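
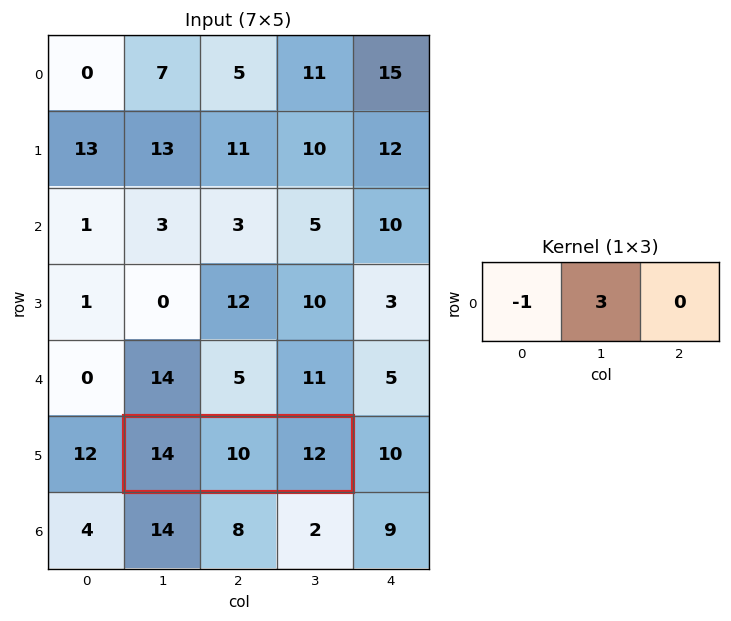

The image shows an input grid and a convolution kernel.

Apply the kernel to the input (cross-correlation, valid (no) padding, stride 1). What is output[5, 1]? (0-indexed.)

The receptive field on the input at this output position is [14 10 12]. Elementwise product with the kernel and sum: 14·-1 + 10·3.

16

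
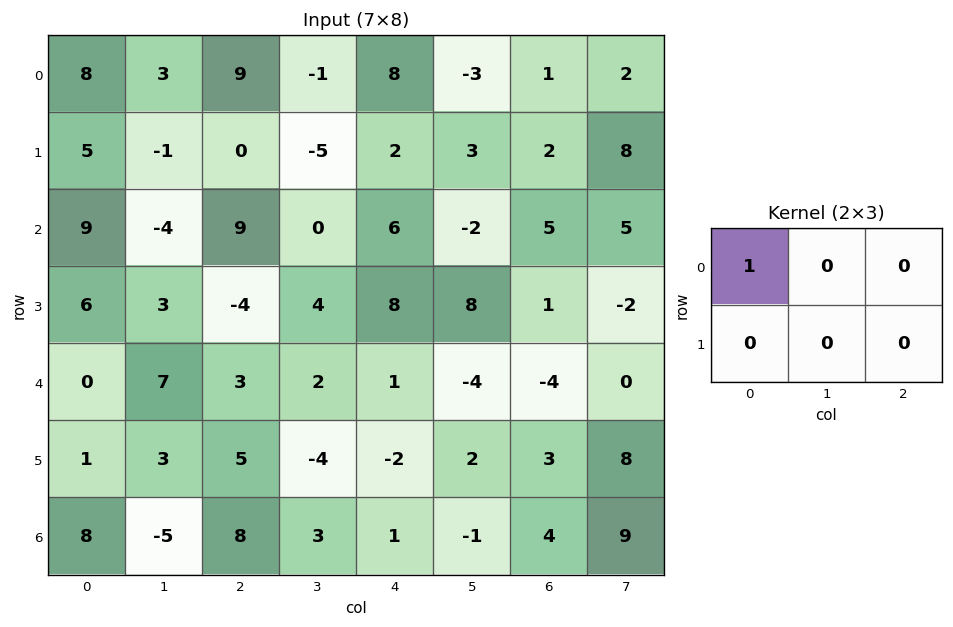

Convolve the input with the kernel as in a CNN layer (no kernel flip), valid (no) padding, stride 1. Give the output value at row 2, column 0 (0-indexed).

9

The receptive field on the input at this output position is [9 -4 9 / 6 3 -4]. Elementwise product with the kernel and sum: 9·1.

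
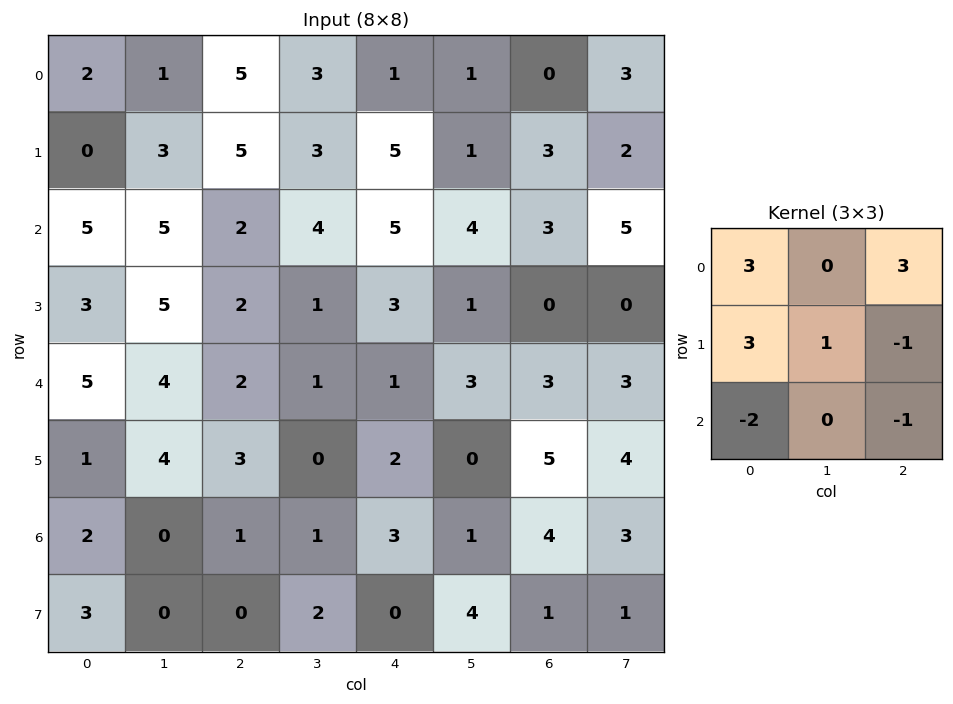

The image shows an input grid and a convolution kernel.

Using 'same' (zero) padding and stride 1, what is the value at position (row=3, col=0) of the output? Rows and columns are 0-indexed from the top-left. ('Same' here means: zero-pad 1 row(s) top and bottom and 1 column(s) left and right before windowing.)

9

The receptive field on the zero-padded input at this output position is [0 5 5 / 0 3 5 / 0 5 4]. Elementwise product with the kernel and sum: 0·3 + 5·3 + 0·3 + 3·1 + 5·-1 + 0·-2 + 4·-1.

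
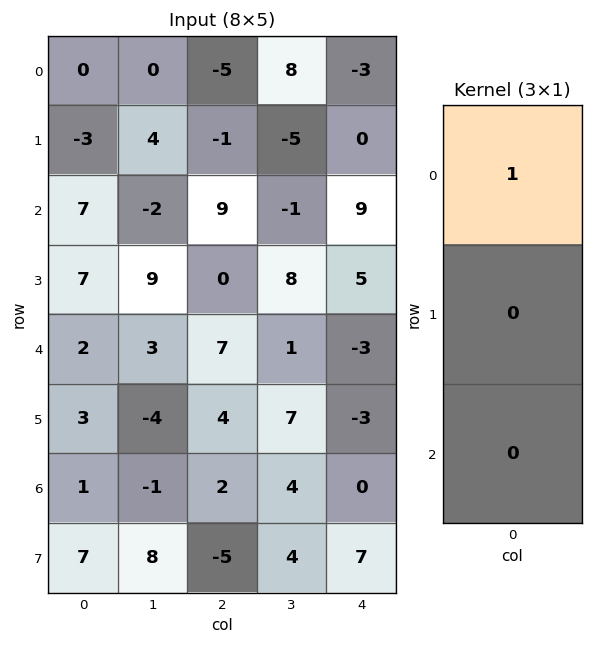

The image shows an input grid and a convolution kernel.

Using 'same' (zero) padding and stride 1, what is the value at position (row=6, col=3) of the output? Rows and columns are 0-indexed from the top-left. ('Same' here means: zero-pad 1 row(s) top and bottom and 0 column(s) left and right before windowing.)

7

The receptive field on the zero-padded input at this output position is [7 / 4 / 4]. Elementwise product with the kernel and sum: 7·1.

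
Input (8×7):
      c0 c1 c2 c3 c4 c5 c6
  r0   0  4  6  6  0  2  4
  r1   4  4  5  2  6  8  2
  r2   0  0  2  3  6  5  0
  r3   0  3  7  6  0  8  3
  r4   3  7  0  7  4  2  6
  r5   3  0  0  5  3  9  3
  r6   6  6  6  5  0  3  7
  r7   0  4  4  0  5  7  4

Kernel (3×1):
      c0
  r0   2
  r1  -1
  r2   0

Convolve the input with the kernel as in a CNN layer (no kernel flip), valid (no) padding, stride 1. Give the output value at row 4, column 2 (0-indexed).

0

The receptive field on the input at this output position is [0 / 0 / 6]. Elementwise product with the kernel and sum: 0·2 + 0·-1.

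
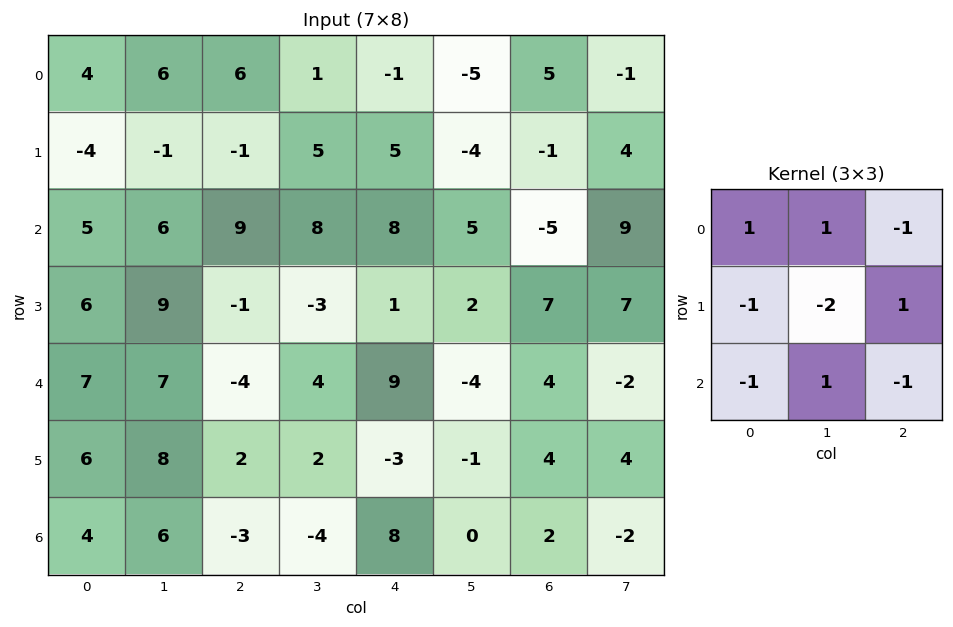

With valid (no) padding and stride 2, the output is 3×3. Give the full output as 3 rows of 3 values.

Output[0,0]: The receptive field on the input at this output position is [4 6 6 / -4 -1 -1 / 5 6 9]. Elementwise product with the kernel and sum: 4·1 + 6·1 + 6·-1 + -4·-1 + -1·-2 + -1·1 + 5·-1 + 6·1 + 9·-1.
Output[0,1]: The receptive field on the input at this output position is [6 1 -1 / -1 5 5 / 9 8 8]. Elementwise product with the kernel and sum: 6·1 + 1·1 + -1·-1 + -1·-1 + 5·-2 + 5·1 + 9·-1 + 8·1 + 8·-1.

1 -5 -7
-19 16 3
3 -27 0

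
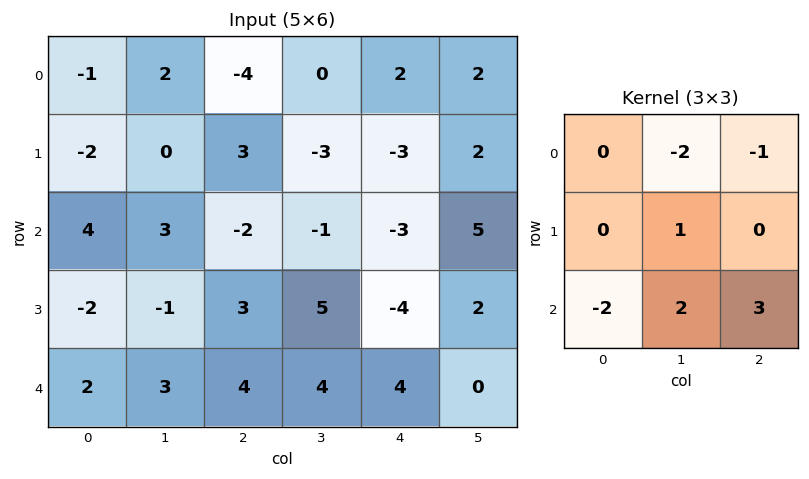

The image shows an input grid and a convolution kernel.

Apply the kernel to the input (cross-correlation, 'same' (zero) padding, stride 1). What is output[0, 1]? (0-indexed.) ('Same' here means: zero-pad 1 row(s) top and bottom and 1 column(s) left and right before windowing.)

The receptive field on the zero-padded input at this output position is [0 0 0 / -1 2 -4 / -2 0 3]. Elementwise product with the kernel and sum: 0·-2 + 0·-1 + 2·1 + -2·-2 + 0·2 + 3·3.

15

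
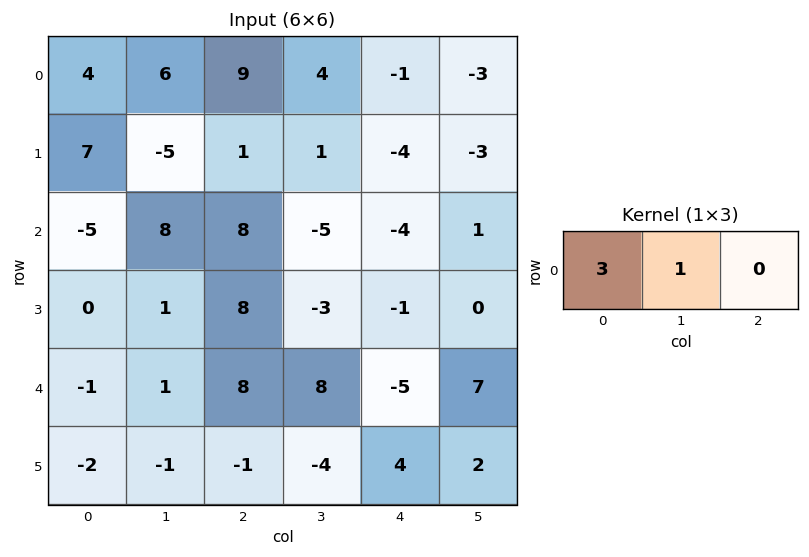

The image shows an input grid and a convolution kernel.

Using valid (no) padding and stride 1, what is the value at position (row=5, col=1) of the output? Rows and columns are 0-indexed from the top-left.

-4

The receptive field on the input at this output position is [-1 -1 -4]. Elementwise product with the kernel and sum: -1·3 + -1·1.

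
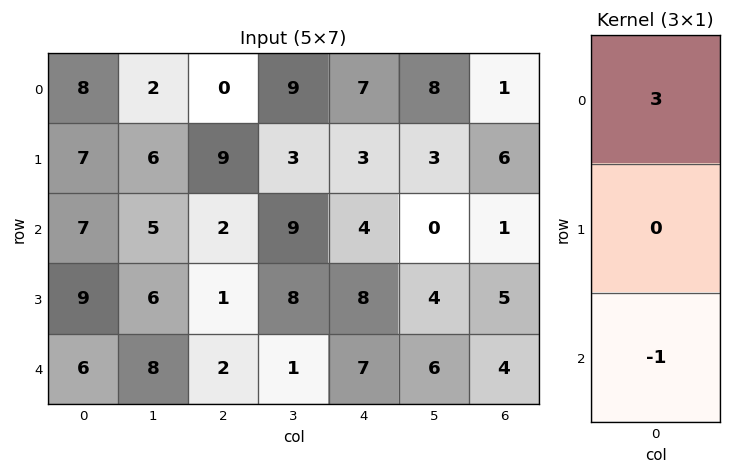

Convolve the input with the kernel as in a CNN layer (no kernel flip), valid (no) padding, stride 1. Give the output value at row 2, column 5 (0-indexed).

The receptive field on the input at this output position is [0 / 4 / 6]. Elementwise product with the kernel and sum: 0·3 + 6·-1.

-6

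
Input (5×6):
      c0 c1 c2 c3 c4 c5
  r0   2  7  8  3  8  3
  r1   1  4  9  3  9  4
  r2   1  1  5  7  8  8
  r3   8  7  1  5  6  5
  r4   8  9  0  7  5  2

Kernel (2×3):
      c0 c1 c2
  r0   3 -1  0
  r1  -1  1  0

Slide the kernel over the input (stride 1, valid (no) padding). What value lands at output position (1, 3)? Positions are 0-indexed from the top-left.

1

The receptive field on the input at this output position is [3 9 4 / 7 8 8]. Elementwise product with the kernel and sum: 3·3 + 9·-1 + 7·-1 + 8·1.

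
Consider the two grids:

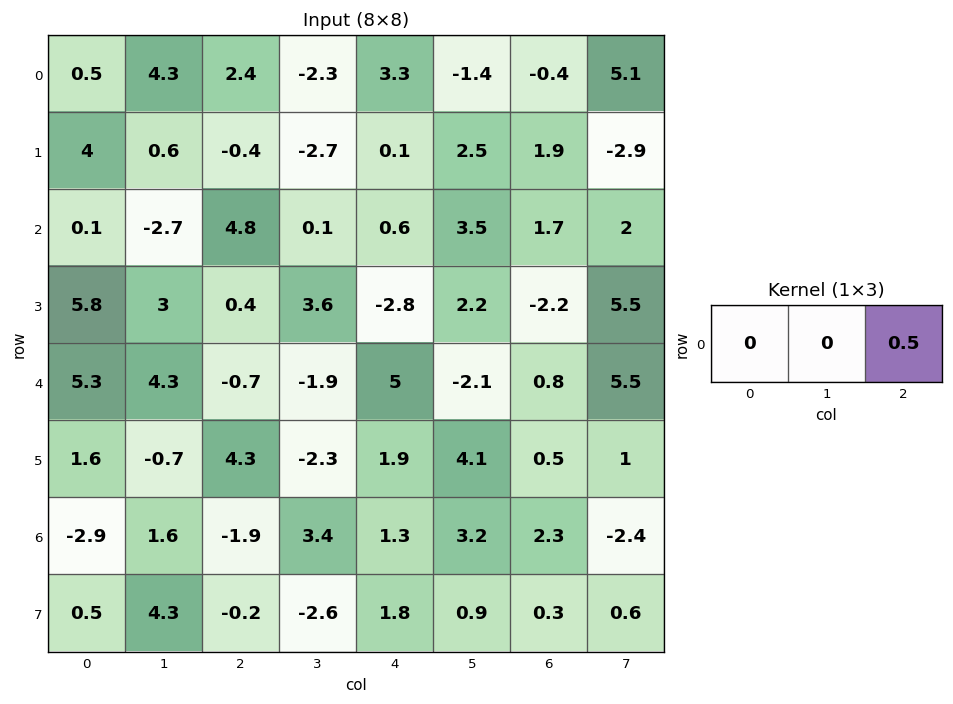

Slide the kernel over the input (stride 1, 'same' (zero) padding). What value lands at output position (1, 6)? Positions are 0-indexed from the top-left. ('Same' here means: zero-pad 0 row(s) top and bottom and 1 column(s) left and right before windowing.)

The receptive field on the zero-padded input at this output position is [2.5 1.9 -2.9]. Elementwise product with the kernel and sum: -2.9·0.5.

-1.45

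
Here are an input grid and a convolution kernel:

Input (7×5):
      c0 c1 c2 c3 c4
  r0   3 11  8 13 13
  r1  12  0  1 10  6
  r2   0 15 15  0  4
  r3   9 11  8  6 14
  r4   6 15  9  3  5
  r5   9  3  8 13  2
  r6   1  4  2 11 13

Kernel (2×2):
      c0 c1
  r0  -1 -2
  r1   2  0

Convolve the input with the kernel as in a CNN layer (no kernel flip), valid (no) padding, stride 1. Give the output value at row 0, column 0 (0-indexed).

-1

The receptive field on the input at this output position is [3 11 / 12 0]. Elementwise product with the kernel and sum: 3·-1 + 11·-2 + 12·2.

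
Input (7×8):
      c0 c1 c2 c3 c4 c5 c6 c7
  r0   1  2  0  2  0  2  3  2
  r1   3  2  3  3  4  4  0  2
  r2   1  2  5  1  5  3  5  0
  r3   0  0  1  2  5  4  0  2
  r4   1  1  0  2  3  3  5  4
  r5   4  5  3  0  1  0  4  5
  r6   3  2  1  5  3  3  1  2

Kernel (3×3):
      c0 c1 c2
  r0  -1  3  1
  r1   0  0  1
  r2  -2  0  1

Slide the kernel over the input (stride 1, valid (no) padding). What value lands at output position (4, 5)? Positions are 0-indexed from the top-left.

The receptive field on the input at this output position is [3 5 4 / 0 4 5 / 3 1 2]. Elementwise product with the kernel and sum: 3·-1 + 5·3 + 4·1 + 5·1 + 3·-2 + 2·1.

17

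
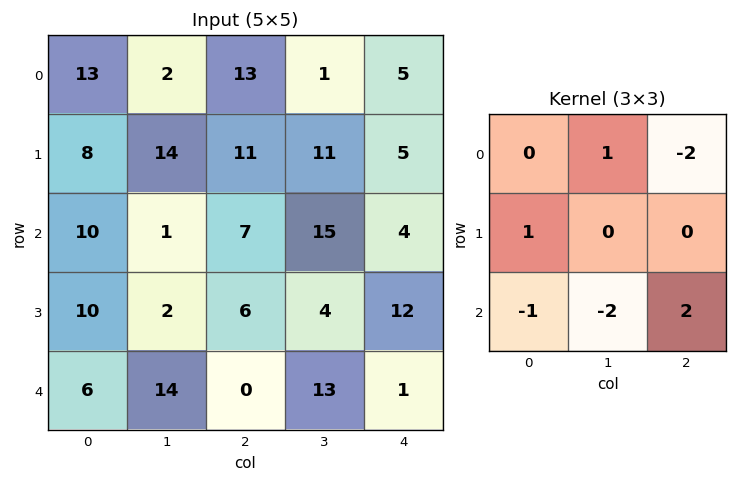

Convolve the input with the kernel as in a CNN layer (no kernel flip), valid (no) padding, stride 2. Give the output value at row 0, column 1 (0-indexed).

-27

The receptive field on the input at this output position is [13 1 5 / 11 11 5 / 7 15 4]. Elementwise product with the kernel and sum: 1·1 + 5·-2 + 11·1 + 7·-1 + 15·-2 + 4·2.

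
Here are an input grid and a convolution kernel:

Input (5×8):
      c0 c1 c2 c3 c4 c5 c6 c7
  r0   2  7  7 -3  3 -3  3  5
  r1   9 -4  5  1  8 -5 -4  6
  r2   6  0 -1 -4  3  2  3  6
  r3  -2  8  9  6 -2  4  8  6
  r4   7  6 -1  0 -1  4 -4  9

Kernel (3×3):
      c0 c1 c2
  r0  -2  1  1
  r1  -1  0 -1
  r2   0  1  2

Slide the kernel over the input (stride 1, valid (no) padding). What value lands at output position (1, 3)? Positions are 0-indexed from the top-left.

The receptive field on the input at this output position is [1 8 -5 / -4 3 2 / 6 -2 4]. Elementwise product with the kernel and sum: 1·-2 + 8·1 + -5·1 + -4·-1 + 2·-1 + -2·1 + 4·2.

9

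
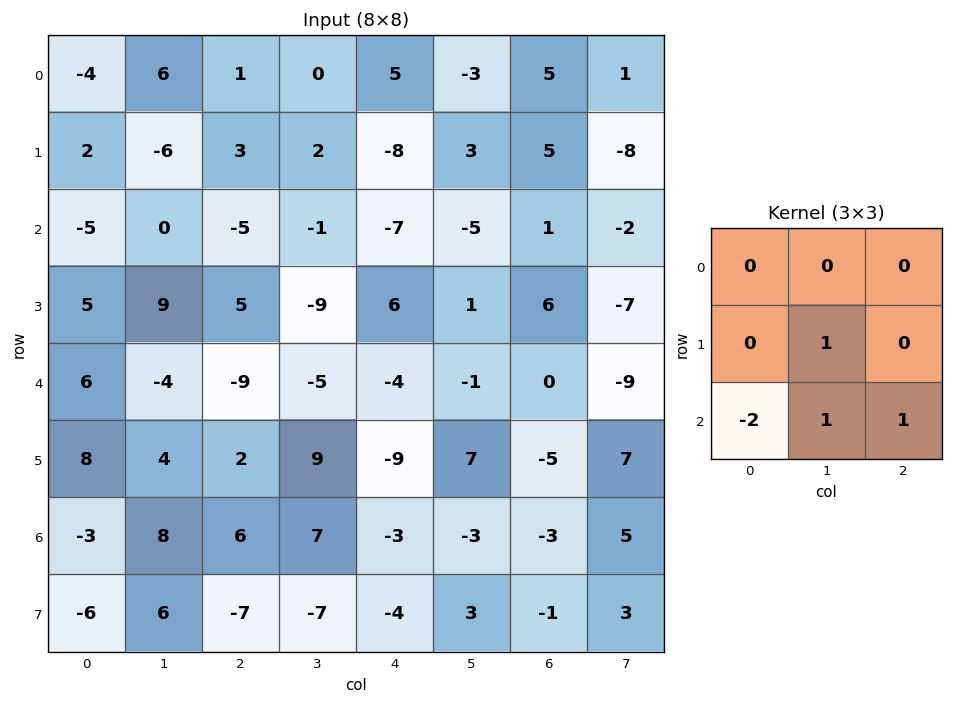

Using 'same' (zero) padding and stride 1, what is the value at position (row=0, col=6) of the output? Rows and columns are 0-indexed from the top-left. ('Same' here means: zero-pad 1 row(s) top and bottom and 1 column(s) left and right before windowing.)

-4

The receptive field on the zero-padded input at this output position is [0 0 0 / -3 5 1 / 3 5 -8]. Elementwise product with the kernel and sum: 5·1 + 3·-2 + 5·1 + -8·1.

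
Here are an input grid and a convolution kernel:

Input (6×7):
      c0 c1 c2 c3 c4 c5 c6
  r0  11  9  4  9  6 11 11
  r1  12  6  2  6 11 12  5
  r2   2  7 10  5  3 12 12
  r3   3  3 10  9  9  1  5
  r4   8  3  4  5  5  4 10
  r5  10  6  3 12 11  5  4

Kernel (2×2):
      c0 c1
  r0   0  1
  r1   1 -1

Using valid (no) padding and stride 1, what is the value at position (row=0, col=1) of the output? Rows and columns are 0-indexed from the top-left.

8

The receptive field on the input at this output position is [9 4 / 6 2]. Elementwise product with the kernel and sum: 4·1 + 6·1 + 2·-1.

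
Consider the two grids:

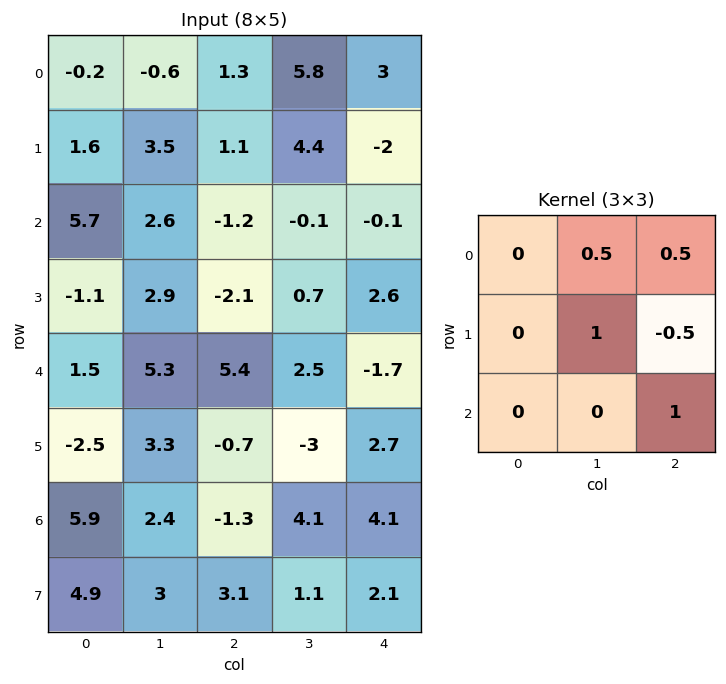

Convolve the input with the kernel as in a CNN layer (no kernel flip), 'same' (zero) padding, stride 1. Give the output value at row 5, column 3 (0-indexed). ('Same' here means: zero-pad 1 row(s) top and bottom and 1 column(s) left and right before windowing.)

The receptive field on the zero-padded input at this output position is [5.4 2.5 -1.7 / -0.7 -3 2.7 / -1.3 4.1 4.1]. Elementwise product with the kernel and sum: 2.5·0.5 + -1.7·0.5 + -3·1 + 2.7·-0.5 + 4.1·1.

0.15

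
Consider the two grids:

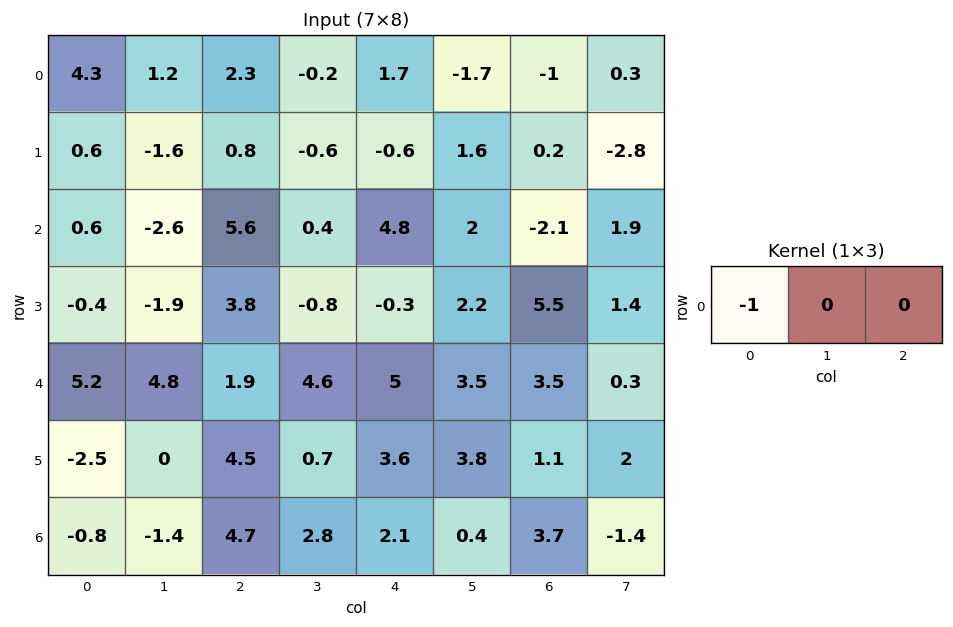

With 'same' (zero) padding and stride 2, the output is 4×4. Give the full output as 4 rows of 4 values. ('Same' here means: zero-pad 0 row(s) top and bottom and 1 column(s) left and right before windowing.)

0 -1.2 0.2 1.7
0 2.6 -0.4 -2
0 -4.8 -4.6 -3.5
0 1.4 -2.8 -0.4

Output[0,0]: The receptive field on the zero-padded input at this output position is [0 4.3 1.2]. Elementwise product with the kernel and sum: 0·-1.
Output[0,1]: The receptive field on the zero-padded input at this output position is [1.2 2.3 -0.2]. Elementwise product with the kernel and sum: 1.2·-1.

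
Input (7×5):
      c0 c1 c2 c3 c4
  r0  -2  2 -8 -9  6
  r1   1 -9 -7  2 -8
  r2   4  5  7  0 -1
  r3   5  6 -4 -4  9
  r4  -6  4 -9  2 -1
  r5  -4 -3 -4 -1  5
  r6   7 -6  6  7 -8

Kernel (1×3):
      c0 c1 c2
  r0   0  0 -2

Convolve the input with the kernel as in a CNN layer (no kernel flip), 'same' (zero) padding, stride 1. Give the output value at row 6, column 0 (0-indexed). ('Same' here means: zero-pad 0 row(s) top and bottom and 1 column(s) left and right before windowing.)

The receptive field on the zero-padded input at this output position is [0 7 -6]. Elementwise product with the kernel and sum: -6·-2.

12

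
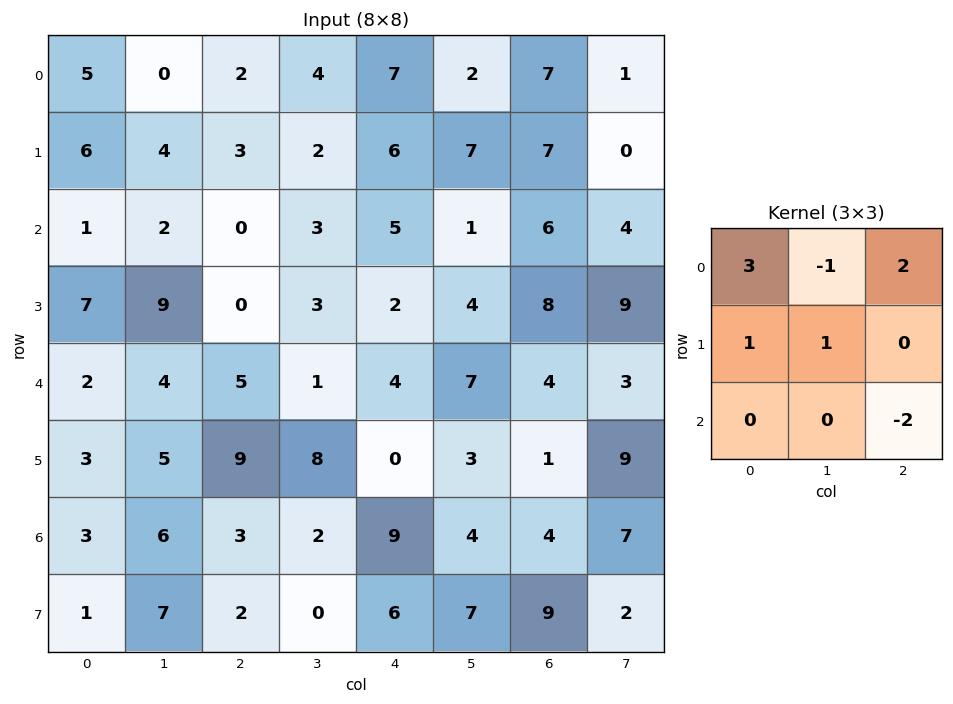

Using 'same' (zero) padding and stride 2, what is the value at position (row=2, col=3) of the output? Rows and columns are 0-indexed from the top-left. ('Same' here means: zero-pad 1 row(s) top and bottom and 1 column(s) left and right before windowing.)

The receptive field on the zero-padded input at this output position is [4 8 9 / 7 4 3 / 3 1 9]. Elementwise product with the kernel and sum: 4·3 + 8·-1 + 9·2 + 7·1 + 4·1 + 9·-2.

15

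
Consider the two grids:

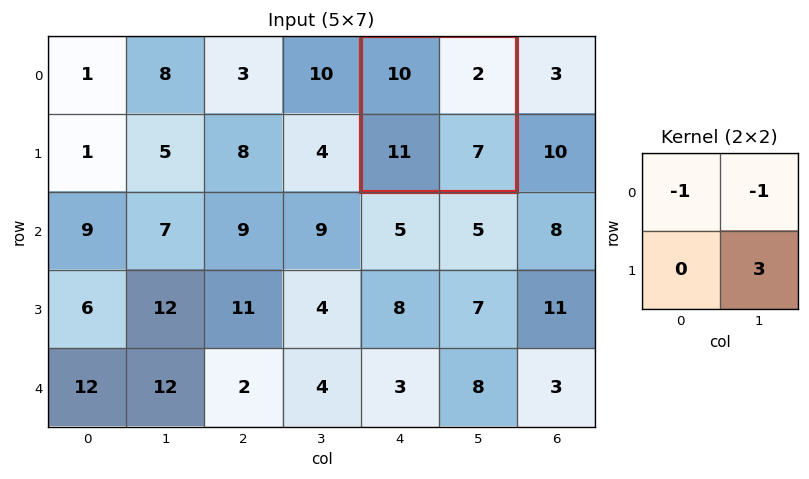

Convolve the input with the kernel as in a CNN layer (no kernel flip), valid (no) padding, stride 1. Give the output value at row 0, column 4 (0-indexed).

The receptive field on the input at this output position is [10 2 / 11 7]. Elementwise product with the kernel and sum: 10·-1 + 2·-1 + 7·3.

9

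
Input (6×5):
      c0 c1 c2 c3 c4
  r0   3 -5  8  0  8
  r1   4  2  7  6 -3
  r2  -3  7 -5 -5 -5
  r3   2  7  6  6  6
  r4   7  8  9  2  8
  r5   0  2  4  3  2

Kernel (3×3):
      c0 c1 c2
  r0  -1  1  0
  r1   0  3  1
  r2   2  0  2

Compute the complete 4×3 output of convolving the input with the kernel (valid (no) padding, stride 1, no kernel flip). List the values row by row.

-11 44 -13
30 11 3
69 32 58
46 38 26

Output[0,0]: The receptive field on the input at this output position is [3 -5 8 / 4 2 7 / -3 7 -5]. Elementwise product with the kernel and sum: 3·-1 + -5·1 + 2·3 + 7·1 + -3·2 + -5·2.
Output[0,1]: The receptive field on the input at this output position is [-5 8 0 / 2 7 6 / 7 -5 -5]. Elementwise product with the kernel and sum: -5·-1 + 8·1 + 7·3 + 6·1 + 7·2 + -5·2.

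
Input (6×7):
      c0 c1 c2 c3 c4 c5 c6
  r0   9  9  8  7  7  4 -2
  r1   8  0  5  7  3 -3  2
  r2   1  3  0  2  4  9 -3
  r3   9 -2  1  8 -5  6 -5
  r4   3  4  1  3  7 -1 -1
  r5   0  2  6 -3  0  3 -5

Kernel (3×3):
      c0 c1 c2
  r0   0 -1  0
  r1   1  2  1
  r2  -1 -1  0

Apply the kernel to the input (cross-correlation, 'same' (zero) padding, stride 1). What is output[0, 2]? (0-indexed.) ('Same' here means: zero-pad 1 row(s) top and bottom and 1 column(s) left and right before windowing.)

The receptive field on the zero-padded input at this output position is [0 0 0 / 9 8 7 / 0 5 7]. Elementwise product with the kernel and sum: 0·-1 + 9·1 + 8·2 + 7·1 + 0·-1 + 5·-1.

27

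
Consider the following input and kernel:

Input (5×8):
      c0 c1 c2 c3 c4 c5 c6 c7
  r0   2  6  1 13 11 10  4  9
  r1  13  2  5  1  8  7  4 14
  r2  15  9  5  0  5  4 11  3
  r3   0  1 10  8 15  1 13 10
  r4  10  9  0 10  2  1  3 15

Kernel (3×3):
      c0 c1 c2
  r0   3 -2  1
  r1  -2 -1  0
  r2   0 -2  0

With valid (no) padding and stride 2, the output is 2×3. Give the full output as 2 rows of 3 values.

-51 -23 -14
13 -28 -15

Output[0,0]: The receptive field on the input at this output position is [2 6 1 / 13 2 5 / 15 9 5]. Elementwise product with the kernel and sum: 2·3 + 6·-2 + 1·1 + 13·-2 + 2·-1 + 9·-2.
Output[0,1]: The receptive field on the input at this output position is [1 13 11 / 5 1 8 / 5 0 5]. Elementwise product with the kernel and sum: 1·3 + 13·-2 + 11·1 + 5·-2 + 1·-1 + 0·-2.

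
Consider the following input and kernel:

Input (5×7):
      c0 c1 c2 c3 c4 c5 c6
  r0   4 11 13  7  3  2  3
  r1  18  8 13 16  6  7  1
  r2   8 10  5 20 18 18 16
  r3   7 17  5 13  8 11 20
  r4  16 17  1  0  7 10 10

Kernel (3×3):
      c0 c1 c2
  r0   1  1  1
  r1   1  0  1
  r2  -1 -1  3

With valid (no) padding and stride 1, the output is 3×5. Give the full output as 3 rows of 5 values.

Output[0,0]: The receptive field on the input at this output position is [4 11 13 / 18 8 13 / 8 10 5]. Elementwise product with the kernel and sum: 4·1 + 11·1 + 13·1 + 18·1 + 13·1 + 8·-1 + 10·-1 + 5·3.
Output[0,1]: The receptive field on the input at this output position is [11 13 7 / 8 13 16 / 10 5 20]. Elementwise product with the kernel and sum: 11·1 + 13·1 + 7·1 + 8·1 + 16·1 + 10·-1 + 5·-1 + 20·3.

56 100 71 51 27
43 84 64 79 89
5 47 76 103 93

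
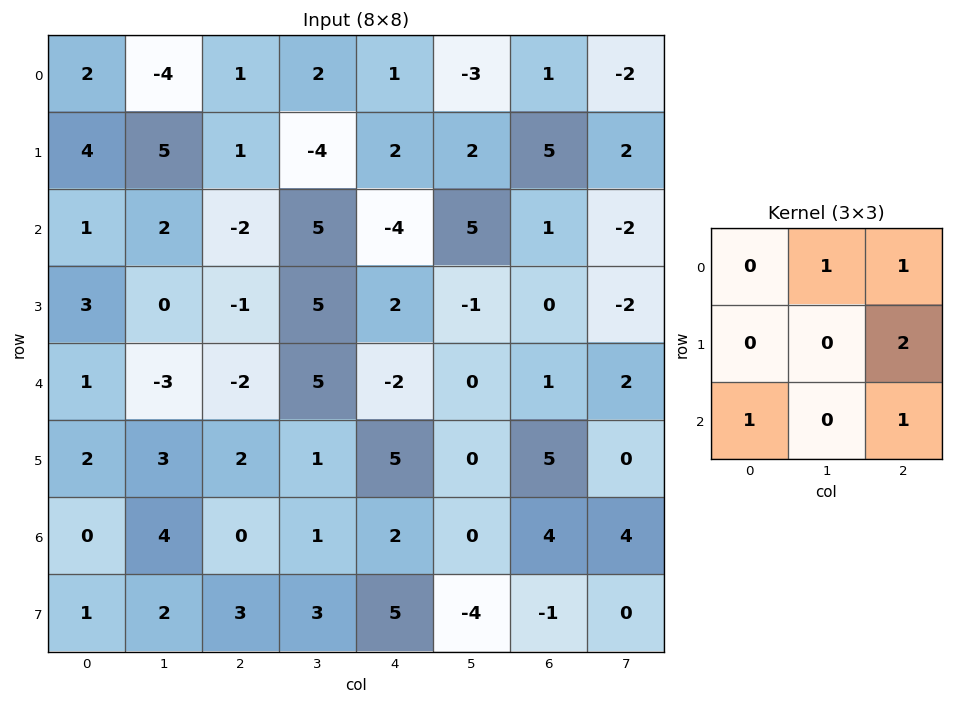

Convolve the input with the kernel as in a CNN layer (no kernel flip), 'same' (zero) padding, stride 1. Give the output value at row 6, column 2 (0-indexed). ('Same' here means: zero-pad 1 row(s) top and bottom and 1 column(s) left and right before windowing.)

The receptive field on the zero-padded input at this output position is [3 2 1 / 4 0 1 / 2 3 3]. Elementwise product with the kernel and sum: 2·1 + 1·1 + 1·2 + 2·1 + 3·1.

10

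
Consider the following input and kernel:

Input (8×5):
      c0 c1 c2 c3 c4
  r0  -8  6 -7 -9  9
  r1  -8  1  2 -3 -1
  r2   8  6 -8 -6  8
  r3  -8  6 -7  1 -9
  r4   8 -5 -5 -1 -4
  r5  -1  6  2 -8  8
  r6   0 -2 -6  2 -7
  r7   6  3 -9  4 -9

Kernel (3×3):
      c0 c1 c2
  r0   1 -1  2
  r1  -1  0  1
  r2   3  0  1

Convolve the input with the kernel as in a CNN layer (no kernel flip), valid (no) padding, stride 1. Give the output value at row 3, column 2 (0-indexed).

-11

The receptive field on the input at this output position is [-7 1 -9 / -5 -1 -4 / 2 -8 8]. Elementwise product with the kernel and sum: -7·1 + 1·-1 + -9·2 + -5·-1 + -4·1 + 2·3 + 8·1.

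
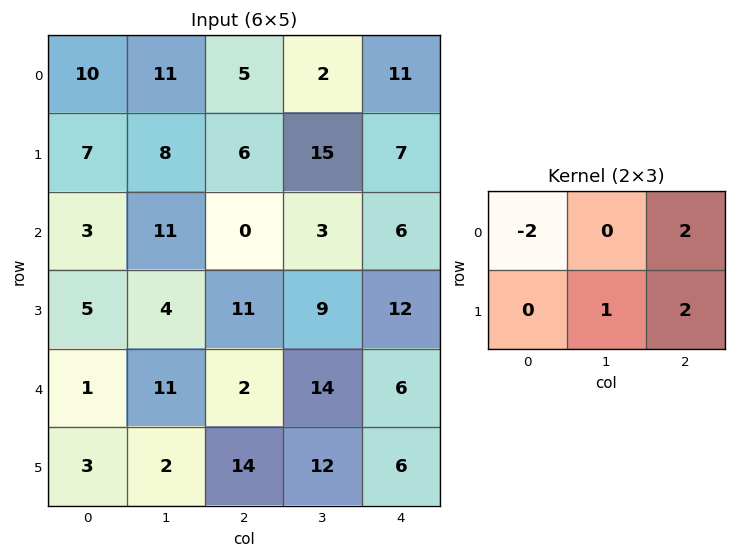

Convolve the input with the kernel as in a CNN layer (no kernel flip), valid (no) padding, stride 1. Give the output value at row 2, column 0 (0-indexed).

The receptive field on the input at this output position is [3 11 0 / 5 4 11]. Elementwise product with the kernel and sum: 3·-2 + 0·2 + 4·1 + 11·2.

20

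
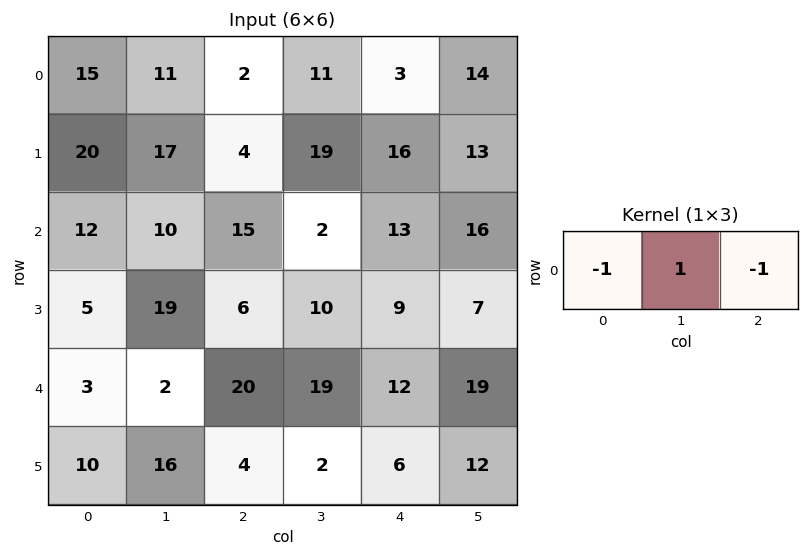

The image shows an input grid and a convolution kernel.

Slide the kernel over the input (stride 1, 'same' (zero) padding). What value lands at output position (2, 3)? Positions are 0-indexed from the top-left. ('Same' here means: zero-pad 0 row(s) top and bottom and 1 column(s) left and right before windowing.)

-26

The receptive field on the zero-padded input at this output position is [15 2 13]. Elementwise product with the kernel and sum: 15·-1 + 2·1 + 13·-1.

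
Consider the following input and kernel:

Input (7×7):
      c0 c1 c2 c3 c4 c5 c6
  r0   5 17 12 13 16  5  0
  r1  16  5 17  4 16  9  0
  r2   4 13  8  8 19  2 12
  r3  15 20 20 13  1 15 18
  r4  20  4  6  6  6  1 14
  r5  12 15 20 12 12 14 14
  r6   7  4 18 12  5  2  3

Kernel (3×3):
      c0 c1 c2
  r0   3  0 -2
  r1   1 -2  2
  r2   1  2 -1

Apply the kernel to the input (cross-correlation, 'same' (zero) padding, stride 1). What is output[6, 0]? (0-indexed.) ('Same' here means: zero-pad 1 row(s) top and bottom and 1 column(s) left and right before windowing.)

-36

The receptive field on the zero-padded input at this output position is [0 12 15 / 0 7 4 / 0 0 0]. Elementwise product with the kernel and sum: 0·3 + 15·-2 + 0·1 + 7·-2 + 4·2 + 0·1 + 0·2 + 0·-1.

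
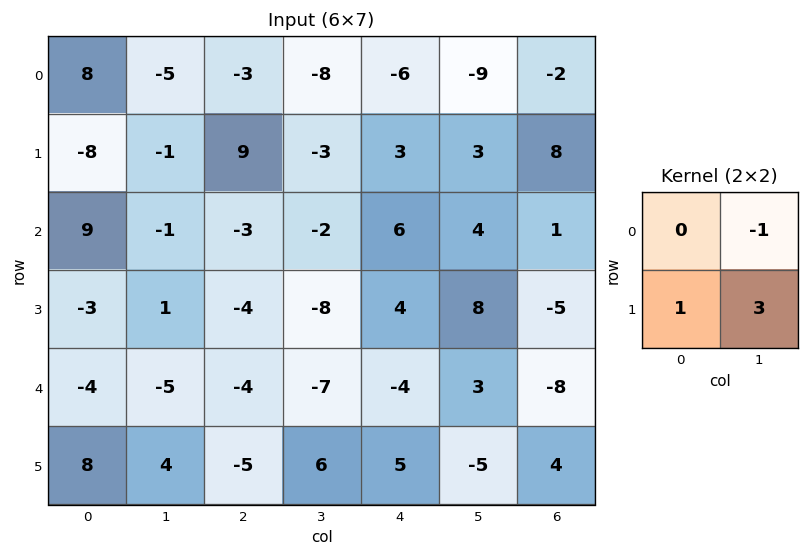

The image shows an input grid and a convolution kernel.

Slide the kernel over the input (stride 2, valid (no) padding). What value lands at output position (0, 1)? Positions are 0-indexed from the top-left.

The receptive field on the input at this output position is [-3 -8 / 9 -3]. Elementwise product with the kernel and sum: -8·-1 + 9·1 + -3·3.

8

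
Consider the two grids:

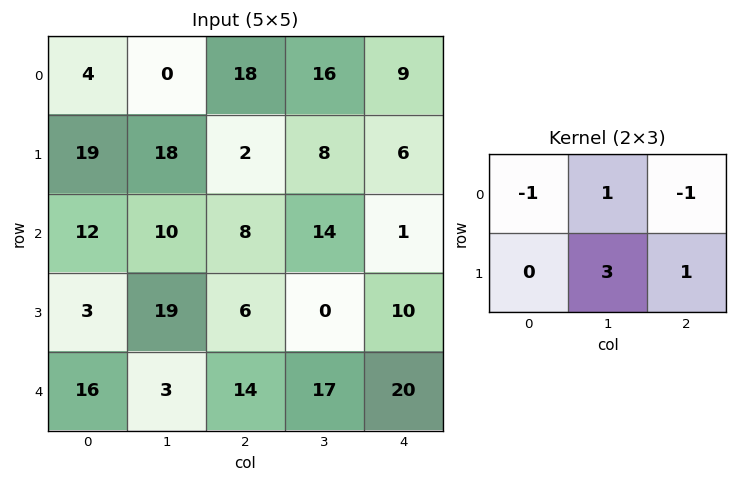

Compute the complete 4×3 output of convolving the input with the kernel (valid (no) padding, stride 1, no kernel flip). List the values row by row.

34 16 19
35 14 43
53 2 15
33 46 55

Output[0,0]: The receptive field on the input at this output position is [4 0 18 / 19 18 2]. Elementwise product with the kernel and sum: 4·-1 + 0·1 + 18·-1 + 18·3 + 2·1.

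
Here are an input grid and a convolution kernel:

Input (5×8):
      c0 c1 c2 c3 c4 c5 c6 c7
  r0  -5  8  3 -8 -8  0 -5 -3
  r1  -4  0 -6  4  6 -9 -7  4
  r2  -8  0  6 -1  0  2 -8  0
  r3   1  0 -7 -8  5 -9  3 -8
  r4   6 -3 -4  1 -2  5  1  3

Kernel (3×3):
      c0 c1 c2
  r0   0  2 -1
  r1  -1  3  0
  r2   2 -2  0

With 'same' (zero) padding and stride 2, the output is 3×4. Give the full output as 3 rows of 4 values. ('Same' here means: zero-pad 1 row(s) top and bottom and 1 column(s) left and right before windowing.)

Output[0,0]: The receptive field on the zero-padded input at this output position is [0 0 0 / 0 -5 8 / 0 -4 0]. Elementwise product with the kernel and sum: 0·2 + 0·-1 + 0·-1 + -5·3 + 0·2 + -4·-2.
Output[0,1]: The receptive field on the zero-padded input at this output position is [0 0 0 / 8 3 -8 / 0 -6 4]. Elementwise product with the kernel and sum: 0·2 + 0·-1 + 8·-1 + 3·3 + 0·2 + -6·-2.

-7 13 -20 -19
-34 16 -4 -68
20 -15 12 12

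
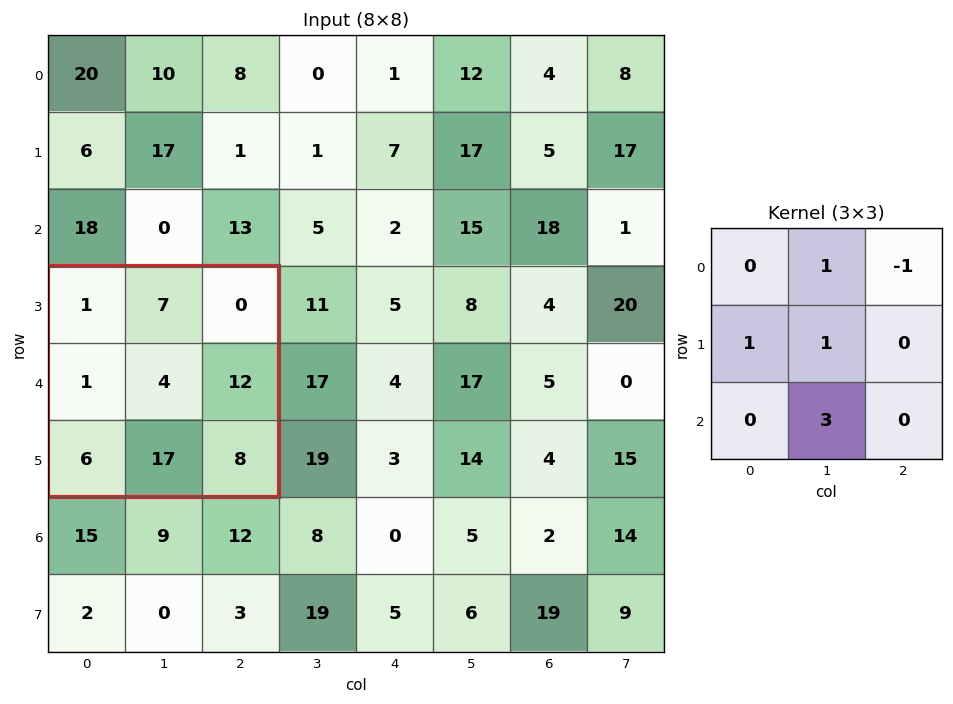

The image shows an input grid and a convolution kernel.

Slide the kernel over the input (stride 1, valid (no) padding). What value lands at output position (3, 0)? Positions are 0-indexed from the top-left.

The receptive field on the input at this output position is [1 7 0 / 1 4 12 / 6 17 8]. Elementwise product with the kernel and sum: 7·1 + 0·-1 + 1·1 + 4·1 + 17·3.

63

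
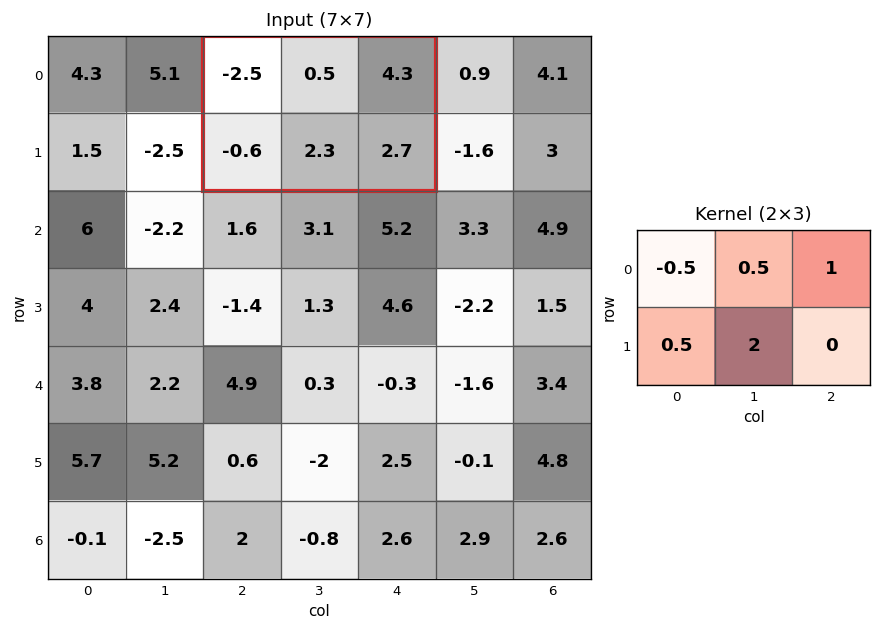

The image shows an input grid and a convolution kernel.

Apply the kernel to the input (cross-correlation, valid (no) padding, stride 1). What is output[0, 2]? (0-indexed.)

The receptive field on the input at this output position is [-2.5 0.5 4.3 / -0.6 2.3 2.7]. Elementwise product with the kernel and sum: -2.5·-0.5 + 0.5·0.5 + 4.3·1 + -0.6·0.5 + 2.3·2.

10.1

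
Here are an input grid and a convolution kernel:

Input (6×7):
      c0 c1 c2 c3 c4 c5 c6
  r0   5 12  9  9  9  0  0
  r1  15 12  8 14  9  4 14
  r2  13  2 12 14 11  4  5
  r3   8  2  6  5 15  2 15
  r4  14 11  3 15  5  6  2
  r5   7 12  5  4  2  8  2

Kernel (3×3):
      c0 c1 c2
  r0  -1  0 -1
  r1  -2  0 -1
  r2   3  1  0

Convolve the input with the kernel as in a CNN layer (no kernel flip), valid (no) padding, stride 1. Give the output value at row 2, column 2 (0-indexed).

-26

The receptive field on the input at this output position is [12 14 11 / 6 5 15 / 3 15 5]. Elementwise product with the kernel and sum: 12·-1 + 11·-1 + 6·-2 + 15·-1 + 3·3 + 15·1.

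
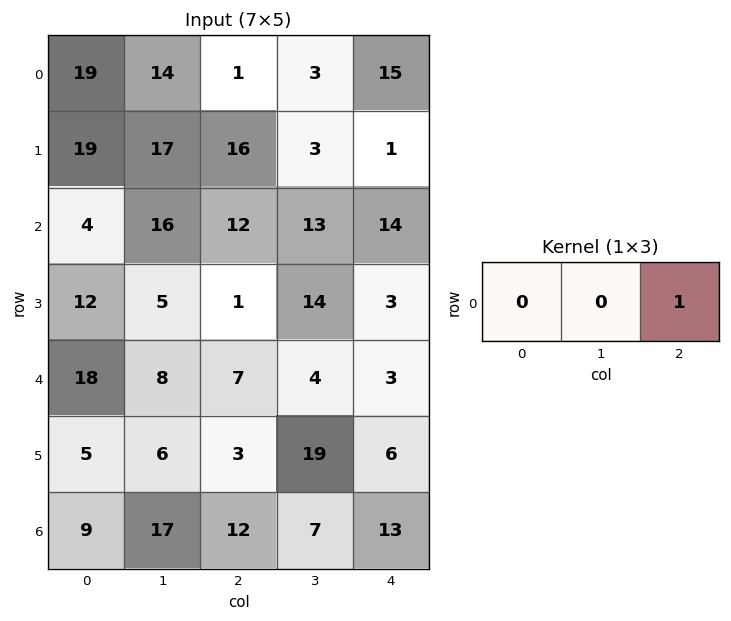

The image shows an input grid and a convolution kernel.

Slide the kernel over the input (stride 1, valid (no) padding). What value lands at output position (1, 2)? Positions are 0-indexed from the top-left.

The receptive field on the input at this output position is [16 3 1]. Elementwise product with the kernel and sum: 1·1.

1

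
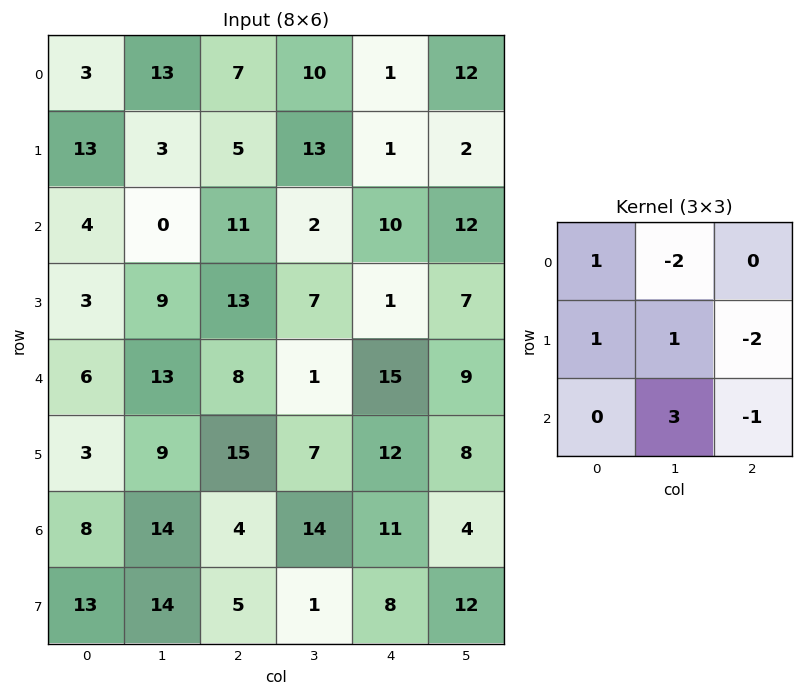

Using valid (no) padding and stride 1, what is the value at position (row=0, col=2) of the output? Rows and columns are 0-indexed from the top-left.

-1

The receptive field on the input at this output position is [7 10 1 / 5 13 1 / 11 2 10]. Elementwise product with the kernel and sum: 7·1 + 10·-2 + 5·1 + 13·1 + 1·-2 + 2·3 + 10·-1.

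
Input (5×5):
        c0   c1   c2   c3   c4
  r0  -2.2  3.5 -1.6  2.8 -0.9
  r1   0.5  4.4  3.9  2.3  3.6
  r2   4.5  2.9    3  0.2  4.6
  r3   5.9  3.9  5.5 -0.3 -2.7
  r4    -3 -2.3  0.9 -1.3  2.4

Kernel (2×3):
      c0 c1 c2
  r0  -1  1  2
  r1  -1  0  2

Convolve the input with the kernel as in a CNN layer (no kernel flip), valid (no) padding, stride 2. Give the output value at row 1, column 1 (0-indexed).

The receptive field on the input at this output position is [3 0.2 4.6 / 5.5 -0.3 -2.7]. Elementwise product with the kernel and sum: 3·-1 + 0.2·1 + 4.6·2 + 5.5·-1 + -2.7·2.

-4.5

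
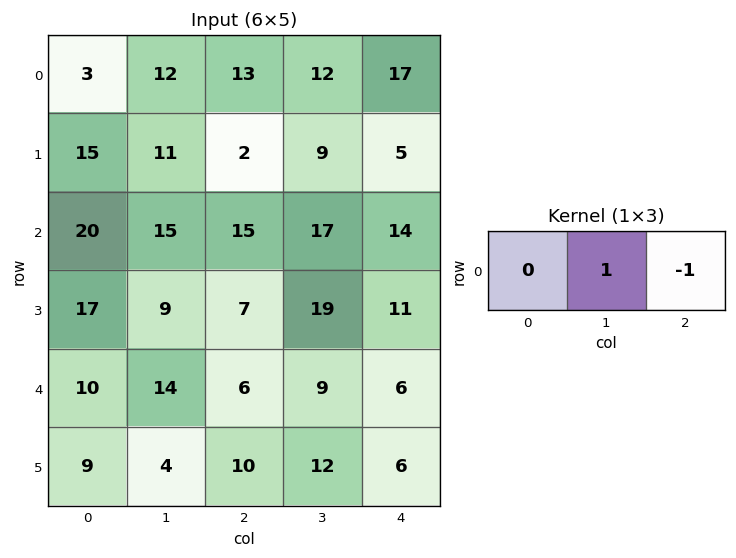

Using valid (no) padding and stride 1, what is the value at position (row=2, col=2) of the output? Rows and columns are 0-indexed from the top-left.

The receptive field on the input at this output position is [15 17 14]. Elementwise product with the kernel and sum: 17·1 + 14·-1.

3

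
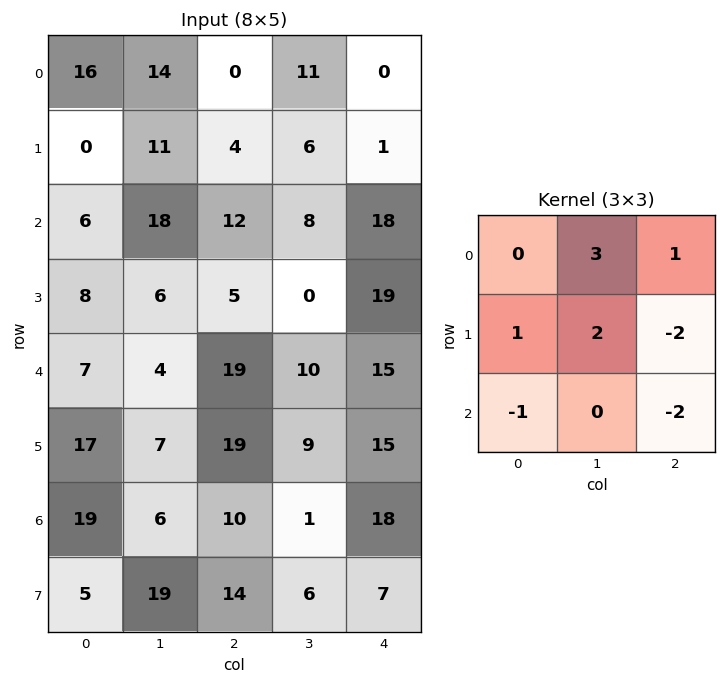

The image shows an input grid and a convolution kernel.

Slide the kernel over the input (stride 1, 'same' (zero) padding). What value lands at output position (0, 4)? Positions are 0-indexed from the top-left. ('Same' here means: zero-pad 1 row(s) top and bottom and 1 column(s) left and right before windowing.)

5

The receptive field on the zero-padded input at this output position is [0 0 0 / 11 0 0 / 6 1 0]. Elementwise product with the kernel and sum: 0·3 + 0·1 + 11·1 + 0·2 + 0·-2 + 6·-1 + 0·-2.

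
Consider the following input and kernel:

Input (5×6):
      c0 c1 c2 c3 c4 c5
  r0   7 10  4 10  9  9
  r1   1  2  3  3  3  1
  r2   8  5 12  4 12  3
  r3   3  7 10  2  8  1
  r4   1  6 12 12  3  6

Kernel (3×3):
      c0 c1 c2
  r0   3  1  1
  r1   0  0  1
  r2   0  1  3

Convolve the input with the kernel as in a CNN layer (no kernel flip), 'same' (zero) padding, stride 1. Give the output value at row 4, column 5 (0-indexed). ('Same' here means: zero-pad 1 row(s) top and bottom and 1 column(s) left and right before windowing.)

The receptive field on the zero-padded input at this output position is [8 1 0 / 3 6 0 / 0 0 0]. Elementwise product with the kernel and sum: 8·3 + 1·1 + 0·1 + 0·1 + 0·1 + 0·3.

25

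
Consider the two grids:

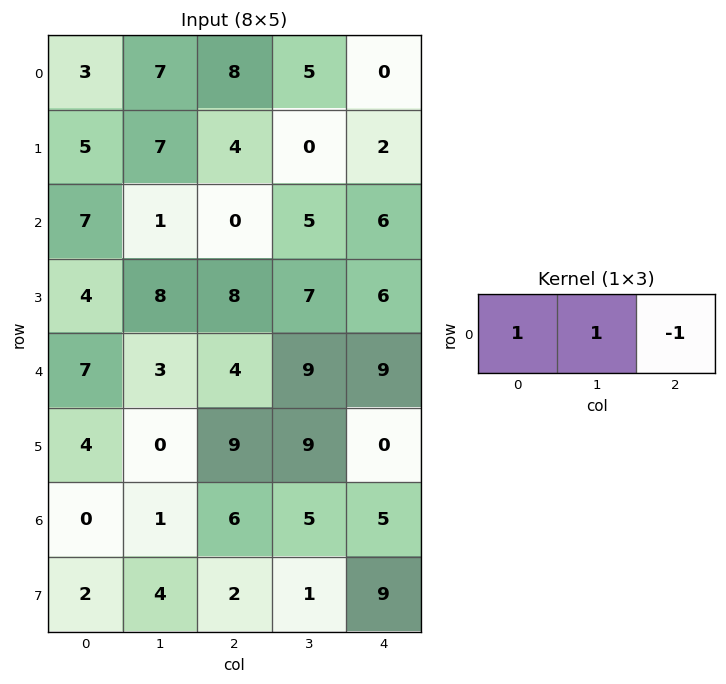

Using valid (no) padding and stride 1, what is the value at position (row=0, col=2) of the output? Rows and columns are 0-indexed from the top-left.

The receptive field on the input at this output position is [8 5 0]. Elementwise product with the kernel and sum: 8·1 + 5·1 + 0·-1.

13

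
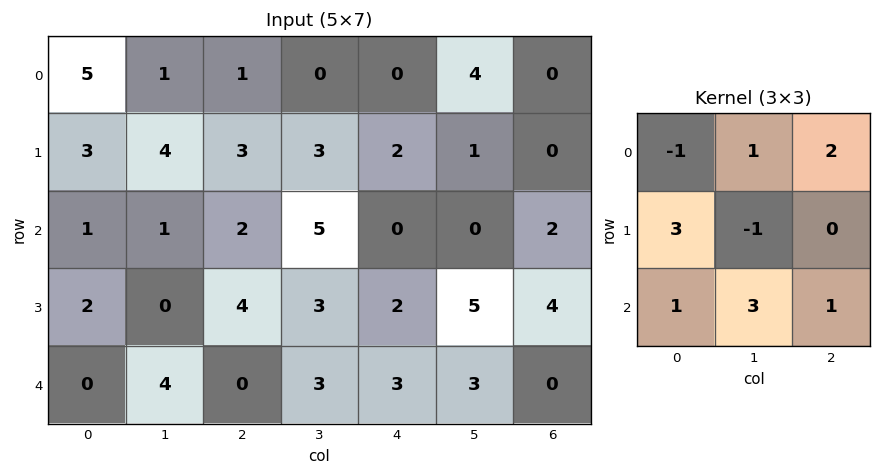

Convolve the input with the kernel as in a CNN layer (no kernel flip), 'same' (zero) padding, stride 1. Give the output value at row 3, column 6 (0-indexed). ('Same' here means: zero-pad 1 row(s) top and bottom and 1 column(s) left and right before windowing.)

The receptive field on the zero-padded input at this output position is [0 2 0 / 5 4 0 / 3 0 0]. Elementwise product with the kernel and sum: 0·-1 + 2·1 + 0·2 + 5·3 + 4·-1 + 3·1 + 0·3 + 0·1.

16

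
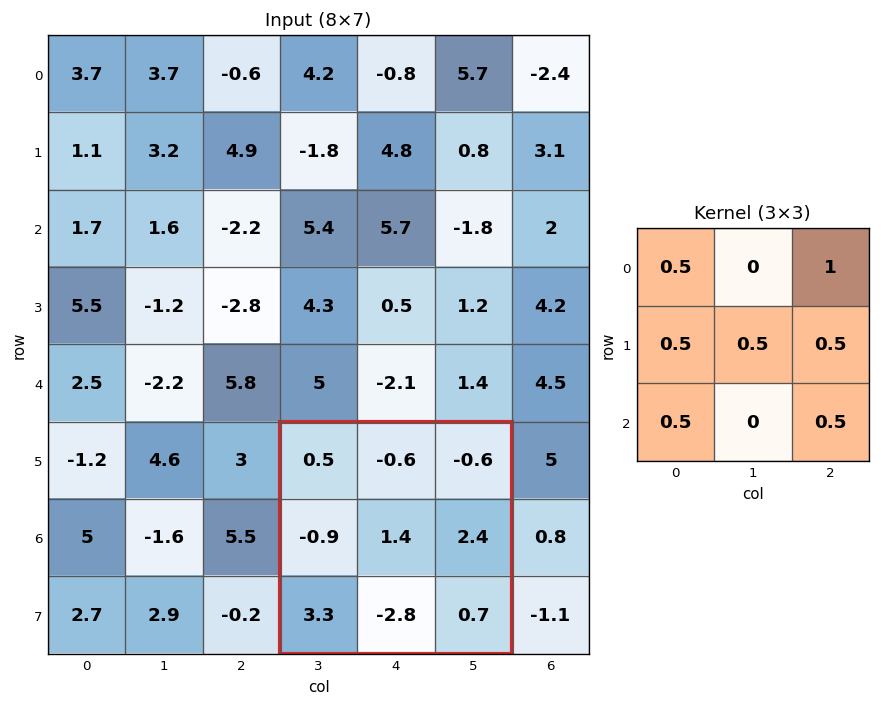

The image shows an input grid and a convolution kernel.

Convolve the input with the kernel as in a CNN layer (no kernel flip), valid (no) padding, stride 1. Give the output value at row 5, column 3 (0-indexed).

The receptive field on the input at this output position is [0.5 -0.6 -0.6 / -0.9 1.4 2.4 / 3.3 -2.8 0.7]. Elementwise product with the kernel and sum: 0.5·0.5 + -0.6·1 + -0.9·0.5 + 1.4·0.5 + 2.4·0.5 + 3.3·0.5 + 0.7·0.5.

3.1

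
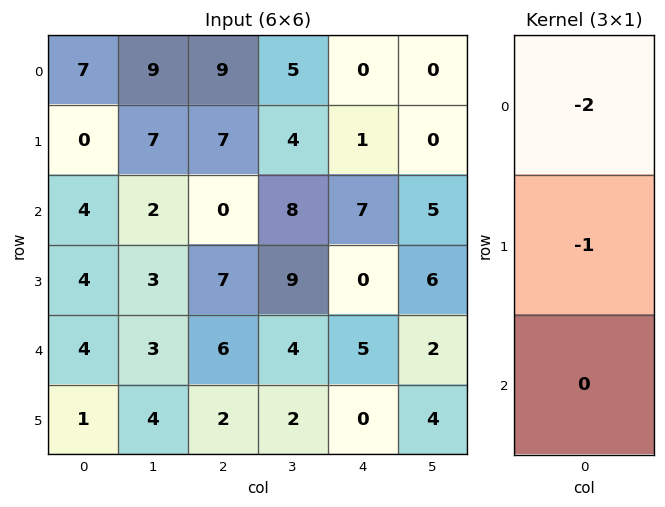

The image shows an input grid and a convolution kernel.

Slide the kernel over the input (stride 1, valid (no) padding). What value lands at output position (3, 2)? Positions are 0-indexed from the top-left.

The receptive field on the input at this output position is [7 / 6 / 2]. Elementwise product with the kernel and sum: 7·-2 + 6·-1.

-20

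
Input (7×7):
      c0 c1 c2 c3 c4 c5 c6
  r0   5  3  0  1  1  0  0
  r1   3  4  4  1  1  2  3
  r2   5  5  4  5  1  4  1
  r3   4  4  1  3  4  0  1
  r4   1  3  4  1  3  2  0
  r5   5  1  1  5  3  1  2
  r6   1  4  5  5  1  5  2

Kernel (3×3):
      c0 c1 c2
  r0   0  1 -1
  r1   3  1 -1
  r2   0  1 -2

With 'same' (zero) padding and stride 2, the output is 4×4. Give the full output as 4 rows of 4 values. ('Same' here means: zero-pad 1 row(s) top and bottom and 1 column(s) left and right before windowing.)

Output[0,0]: The receptive field on the zero-padded input at this output position is [0 0 0 / 0 5 3 / 0 3 4]. Elementwise product with the kernel and sum: 0·1 + 0·-1 + 0·3 + 5·1 + 3·-1 + 3·1 + 4·-2.

-3 10 1 3
-5 12 15 17
1 1 9 9
1 8 13 19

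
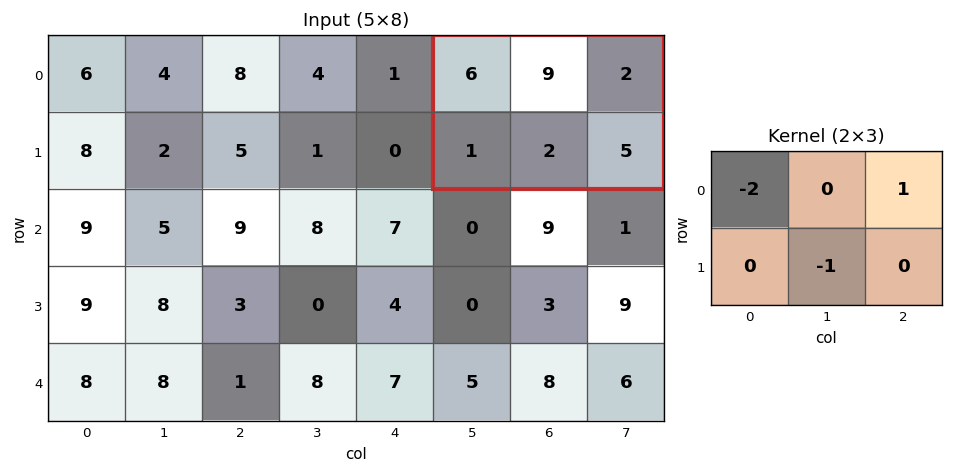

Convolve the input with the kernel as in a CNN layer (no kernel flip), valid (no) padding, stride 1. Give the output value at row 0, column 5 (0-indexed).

-12

The receptive field on the input at this output position is [6 9 2 / 1 2 5]. Elementwise product with the kernel and sum: 6·-2 + 2·1 + 2·-1.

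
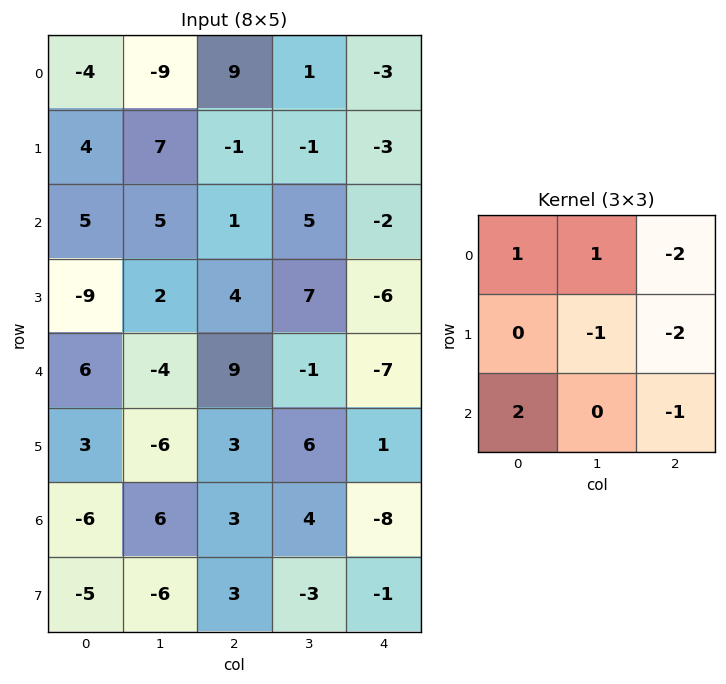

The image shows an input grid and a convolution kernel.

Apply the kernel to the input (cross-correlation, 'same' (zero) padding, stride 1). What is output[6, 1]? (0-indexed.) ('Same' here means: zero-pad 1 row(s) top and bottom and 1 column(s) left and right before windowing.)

The receptive field on the zero-padded input at this output position is [3 -6 3 / -6 6 3 / -5 -6 3]. Elementwise product with the kernel and sum: 3·1 + -6·1 + 3·-2 + 6·-1 + 3·-2 + -5·2 + 3·-1.

-34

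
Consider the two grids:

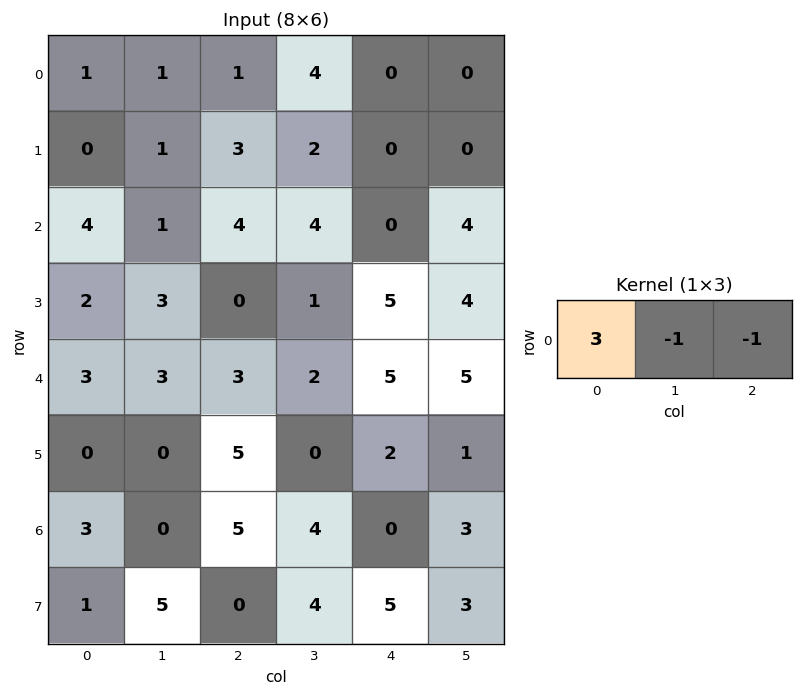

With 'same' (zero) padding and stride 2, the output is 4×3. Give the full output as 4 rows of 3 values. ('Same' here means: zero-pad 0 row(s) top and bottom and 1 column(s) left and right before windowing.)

Output[0,0]: The receptive field on the zero-padded input at this output position is [0 1 1]. Elementwise product with the kernel and sum: 0·3 + 1·-1 + 1·-1.
Output[0,1]: The receptive field on the zero-padded input at this output position is [1 1 4]. Elementwise product with the kernel and sum: 1·3 + 1·-1 + 4·-1.

-2 -2 12
-5 -5 8
-6 4 -4
-3 -9 9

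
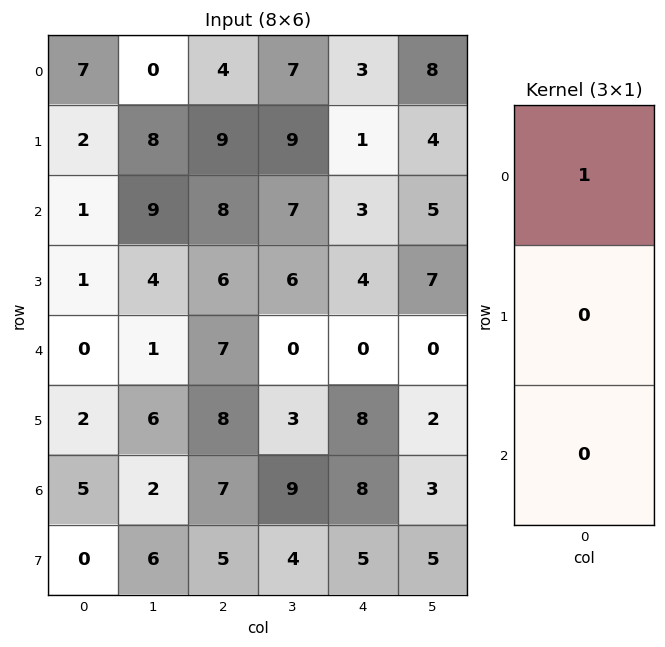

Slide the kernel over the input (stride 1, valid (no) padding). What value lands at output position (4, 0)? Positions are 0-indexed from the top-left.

0

The receptive field on the input at this output position is [0 / 2 / 5]. Elementwise product with the kernel and sum: 0·1.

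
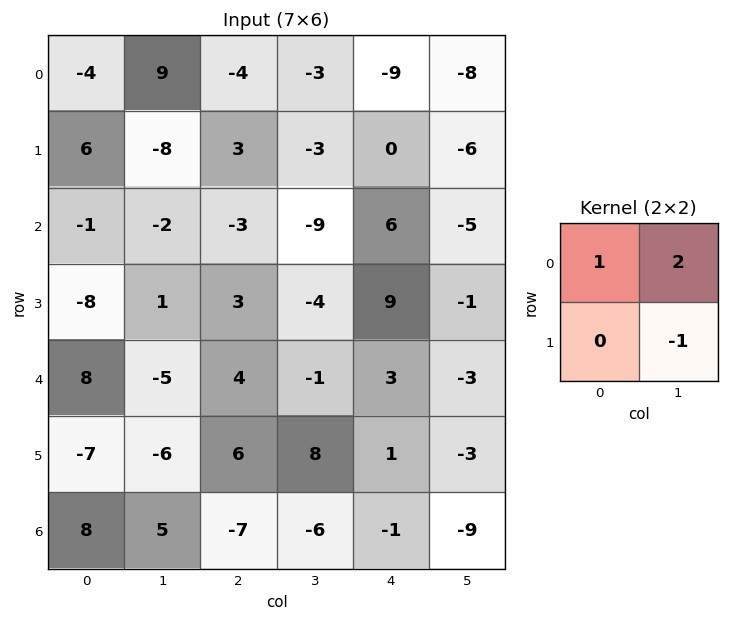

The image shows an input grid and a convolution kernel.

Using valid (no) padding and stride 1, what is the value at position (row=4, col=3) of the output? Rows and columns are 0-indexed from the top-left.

4

The receptive field on the input at this output position is [-1 3 / 8 1]. Elementwise product with the kernel and sum: -1·1 + 3·2 + 1·-1.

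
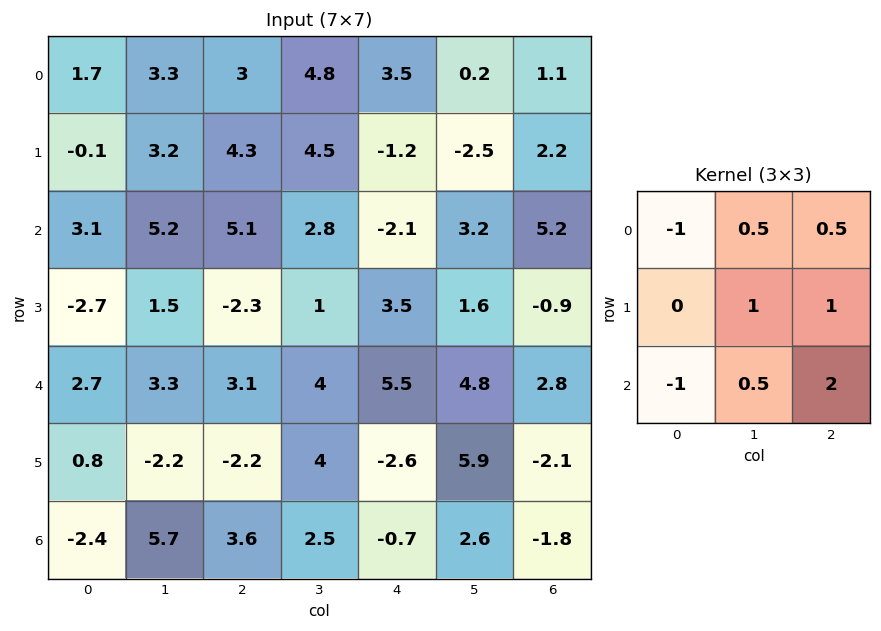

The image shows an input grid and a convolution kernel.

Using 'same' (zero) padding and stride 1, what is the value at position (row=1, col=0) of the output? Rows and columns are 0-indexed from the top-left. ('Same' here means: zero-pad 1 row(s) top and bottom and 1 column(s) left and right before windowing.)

17.55

The receptive field on the zero-padded input at this output position is [0 1.7 3.3 / 0 -0.1 3.2 / 0 3.1 5.2]. Elementwise product with the kernel and sum: 0·-1 + 1.7·0.5 + 3.3·0.5 + -0.1·1 + 3.2·1 + 0·-1 + 3.1·0.5 + 5.2·2.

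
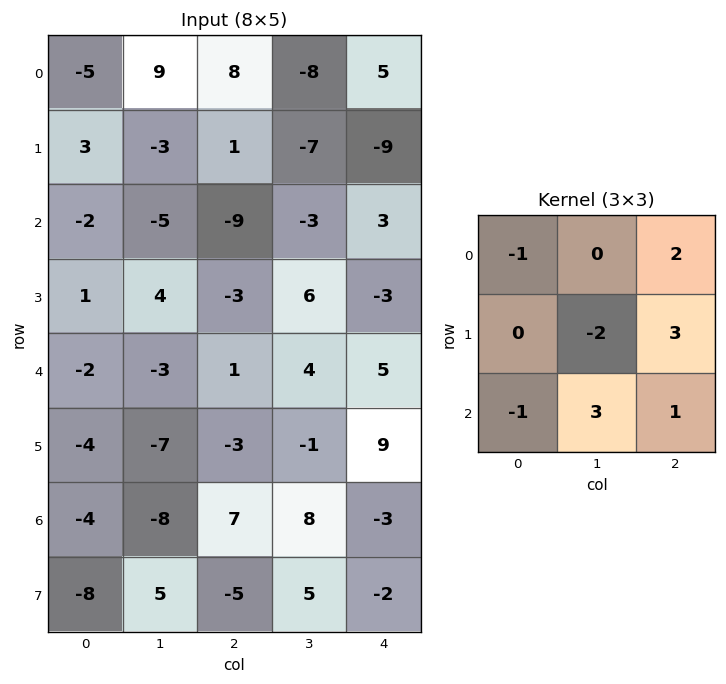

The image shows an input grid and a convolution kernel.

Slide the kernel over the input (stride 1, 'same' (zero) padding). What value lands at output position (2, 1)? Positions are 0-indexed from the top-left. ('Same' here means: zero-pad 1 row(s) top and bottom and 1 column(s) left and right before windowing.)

-10

The receptive field on the zero-padded input at this output position is [3 -3 1 / -2 -5 -9 / 1 4 -3]. Elementwise product with the kernel and sum: 3·-1 + 1·2 + -5·-2 + -9·3 + 1·-1 + 4·3 + -3·1.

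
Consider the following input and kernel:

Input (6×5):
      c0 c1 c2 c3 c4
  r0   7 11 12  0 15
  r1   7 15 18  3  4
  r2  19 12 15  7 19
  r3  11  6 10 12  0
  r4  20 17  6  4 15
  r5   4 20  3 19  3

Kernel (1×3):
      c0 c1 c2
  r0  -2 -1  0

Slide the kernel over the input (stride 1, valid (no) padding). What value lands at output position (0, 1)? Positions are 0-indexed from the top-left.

-34

The receptive field on the input at this output position is [11 12 0]. Elementwise product with the kernel and sum: 11·-2 + 12·-1.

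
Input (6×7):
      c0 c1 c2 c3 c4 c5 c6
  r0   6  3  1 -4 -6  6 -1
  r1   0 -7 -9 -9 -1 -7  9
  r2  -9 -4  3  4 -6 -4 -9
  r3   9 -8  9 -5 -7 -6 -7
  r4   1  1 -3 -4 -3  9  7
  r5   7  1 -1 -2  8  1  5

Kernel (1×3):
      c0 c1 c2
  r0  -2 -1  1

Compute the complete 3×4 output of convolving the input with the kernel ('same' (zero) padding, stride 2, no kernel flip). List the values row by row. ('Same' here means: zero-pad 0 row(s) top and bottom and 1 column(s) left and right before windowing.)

-3 -11 20 -11
5 9 -6 17
0 -3 20 -25

Output[0,0]: The receptive field on the zero-padded input at this output position is [0 6 3]. Elementwise product with the kernel and sum: 0·-2 + 6·-1 + 3·1.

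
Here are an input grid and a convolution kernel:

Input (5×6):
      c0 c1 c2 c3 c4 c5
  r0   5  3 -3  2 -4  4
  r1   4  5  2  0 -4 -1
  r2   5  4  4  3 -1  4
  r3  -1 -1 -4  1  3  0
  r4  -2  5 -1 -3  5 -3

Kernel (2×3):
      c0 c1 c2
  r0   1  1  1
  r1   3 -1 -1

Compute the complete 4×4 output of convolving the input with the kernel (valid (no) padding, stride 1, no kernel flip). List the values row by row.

Output[0,0]: The receptive field on the input at this output position is [5 3 -3 / 4 5 2]. Elementwise product with the kernel and sum: 5·1 + 3·1 + -3·1 + 4·3 + 5·-1 + 2·-1.

10 15 5 7
18 12 8 1
15 11 -10 6
-16 15 -5 -7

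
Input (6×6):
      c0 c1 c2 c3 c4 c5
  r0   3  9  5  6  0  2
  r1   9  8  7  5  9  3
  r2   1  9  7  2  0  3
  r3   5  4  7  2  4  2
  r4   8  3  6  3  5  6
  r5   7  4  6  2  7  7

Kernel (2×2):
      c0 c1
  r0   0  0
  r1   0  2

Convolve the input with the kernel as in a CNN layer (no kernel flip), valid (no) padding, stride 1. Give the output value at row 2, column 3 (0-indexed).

8

The receptive field on the input at this output position is [2 0 / 2 4]. Elementwise product with the kernel and sum: 4·2.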